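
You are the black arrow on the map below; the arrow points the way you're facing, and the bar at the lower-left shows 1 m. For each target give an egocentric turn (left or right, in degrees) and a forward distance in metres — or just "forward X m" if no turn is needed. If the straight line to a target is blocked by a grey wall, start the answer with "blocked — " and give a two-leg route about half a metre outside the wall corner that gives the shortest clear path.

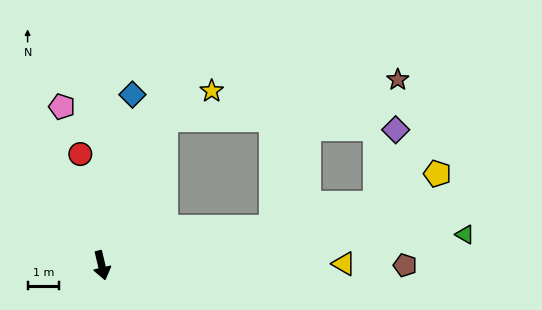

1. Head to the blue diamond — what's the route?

turn left 156°, forward 5.6 m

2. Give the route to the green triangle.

turn left 82°, forward 11.7 m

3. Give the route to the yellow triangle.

turn left 77°, forward 7.8 m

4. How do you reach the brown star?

blocked — turn left 143°, forward 5.1 m, then turn right 57°, forward 7.6 m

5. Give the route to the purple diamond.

blocked — turn left 89°, forward 9.0 m, then turn left 63°, forward 2.5 m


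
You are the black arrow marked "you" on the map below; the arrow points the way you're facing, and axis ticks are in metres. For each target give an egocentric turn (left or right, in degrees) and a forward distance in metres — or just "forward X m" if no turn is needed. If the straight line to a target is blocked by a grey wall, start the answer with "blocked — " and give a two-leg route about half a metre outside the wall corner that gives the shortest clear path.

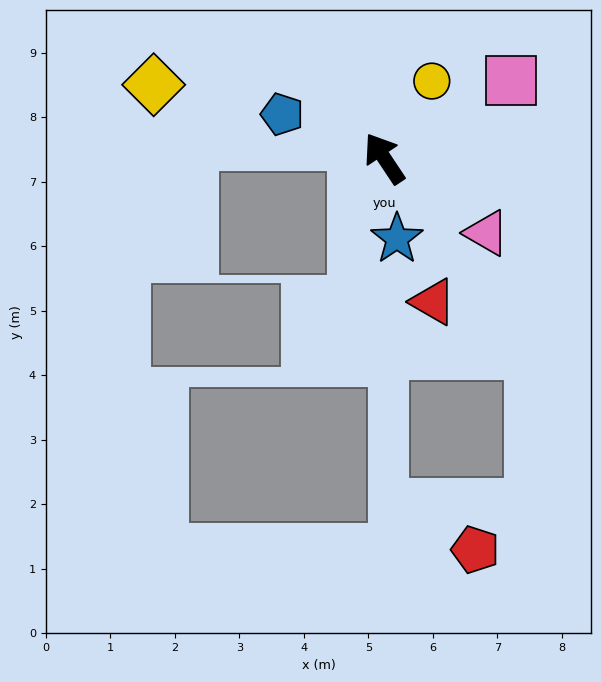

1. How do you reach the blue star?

turn left 155°, forward 1.3 m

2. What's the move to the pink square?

turn right 92°, forward 2.3 m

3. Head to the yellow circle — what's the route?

turn right 65°, forward 1.4 m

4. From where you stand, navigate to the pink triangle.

turn right 160°, forward 2.0 m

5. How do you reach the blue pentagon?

turn left 33°, forward 1.7 m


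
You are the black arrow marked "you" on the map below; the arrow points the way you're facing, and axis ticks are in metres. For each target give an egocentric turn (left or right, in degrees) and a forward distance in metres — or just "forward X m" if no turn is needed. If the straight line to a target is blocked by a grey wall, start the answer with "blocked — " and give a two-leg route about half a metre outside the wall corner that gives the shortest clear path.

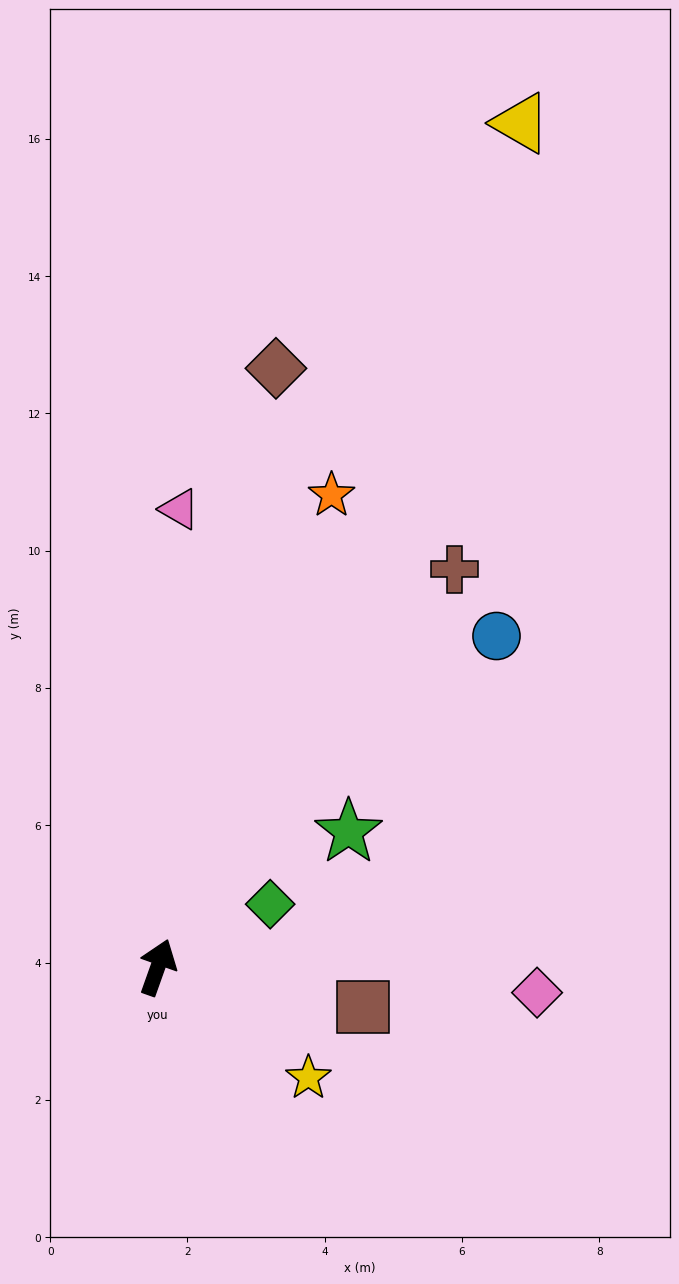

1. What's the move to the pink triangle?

turn left 17°, forward 6.7 m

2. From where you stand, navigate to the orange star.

forward 7.3 m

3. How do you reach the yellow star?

turn right 107°, forward 2.7 m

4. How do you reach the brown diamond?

turn left 8°, forward 8.9 m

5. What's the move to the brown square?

turn right 81°, forward 3.0 m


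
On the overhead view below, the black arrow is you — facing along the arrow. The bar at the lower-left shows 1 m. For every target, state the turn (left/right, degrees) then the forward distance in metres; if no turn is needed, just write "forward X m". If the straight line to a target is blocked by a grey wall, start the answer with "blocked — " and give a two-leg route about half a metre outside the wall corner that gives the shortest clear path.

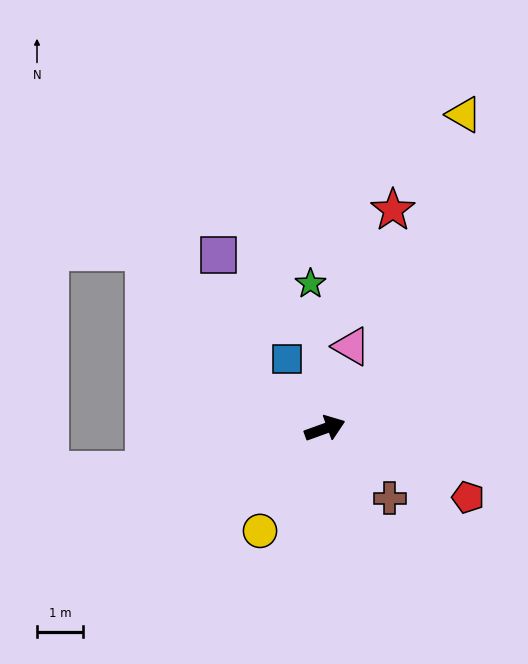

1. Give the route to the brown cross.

turn right 67°, forward 2.1 m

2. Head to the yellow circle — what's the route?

turn right 142°, forward 2.6 m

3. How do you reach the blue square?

turn left 99°, forward 1.7 m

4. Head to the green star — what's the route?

turn left 76°, forward 3.1 m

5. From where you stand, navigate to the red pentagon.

turn right 45°, forward 3.4 m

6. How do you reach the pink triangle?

turn left 52°, forward 1.9 m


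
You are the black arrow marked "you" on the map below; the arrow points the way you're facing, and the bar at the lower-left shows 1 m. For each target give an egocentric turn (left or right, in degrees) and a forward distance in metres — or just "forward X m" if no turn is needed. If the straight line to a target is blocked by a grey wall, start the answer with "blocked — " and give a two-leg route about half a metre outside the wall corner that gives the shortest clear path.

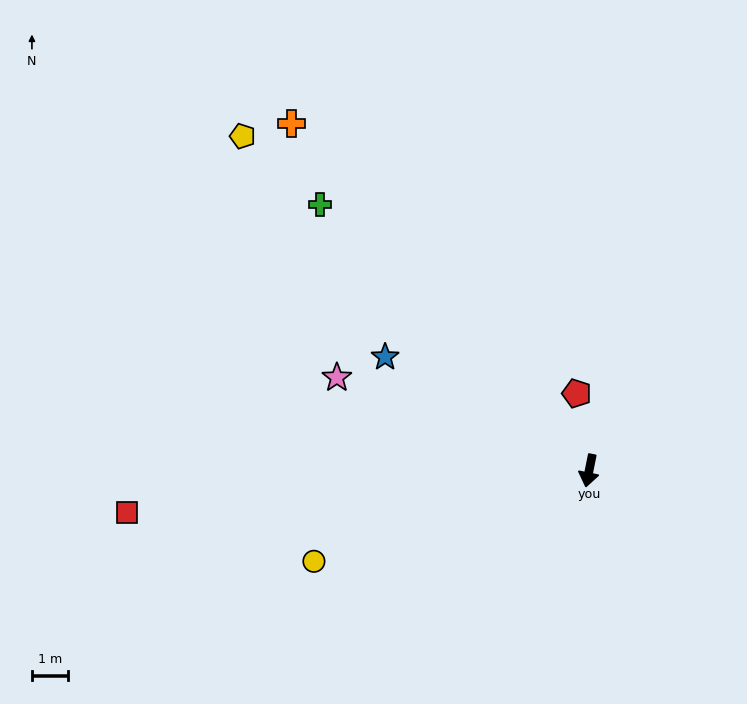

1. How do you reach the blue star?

turn right 108°, forward 6.4 m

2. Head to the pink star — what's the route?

turn right 99°, forward 7.4 m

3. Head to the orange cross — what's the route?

turn right 128°, forward 12.6 m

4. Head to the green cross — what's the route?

turn right 123°, forward 10.4 m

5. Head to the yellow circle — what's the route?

turn right 60°, forward 8.0 m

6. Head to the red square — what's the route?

turn right 73°, forward 12.7 m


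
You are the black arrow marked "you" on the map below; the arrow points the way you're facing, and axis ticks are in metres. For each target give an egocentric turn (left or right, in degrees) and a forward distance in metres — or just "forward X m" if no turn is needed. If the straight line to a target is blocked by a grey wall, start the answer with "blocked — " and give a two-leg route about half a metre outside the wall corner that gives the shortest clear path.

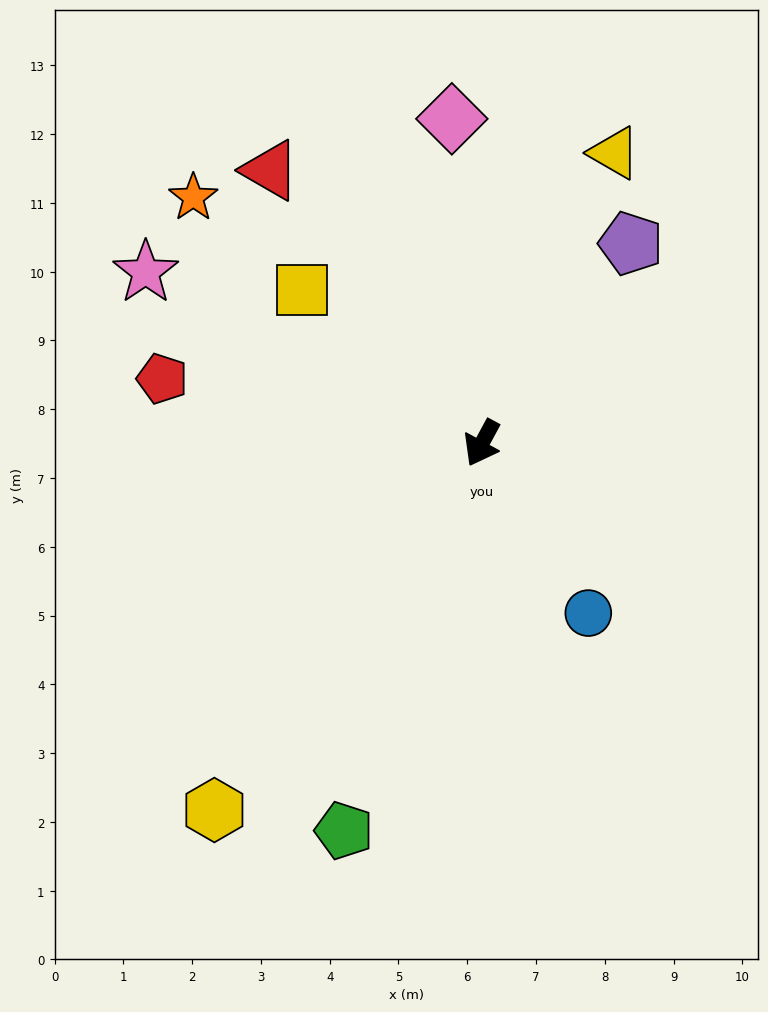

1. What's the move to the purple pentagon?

turn left 172°, forward 3.6 m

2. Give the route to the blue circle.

turn left 60°, forward 2.9 m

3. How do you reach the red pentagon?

turn right 73°, forward 4.7 m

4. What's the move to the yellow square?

turn right 102°, forward 3.4 m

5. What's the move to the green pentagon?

turn left 9°, forward 6.0 m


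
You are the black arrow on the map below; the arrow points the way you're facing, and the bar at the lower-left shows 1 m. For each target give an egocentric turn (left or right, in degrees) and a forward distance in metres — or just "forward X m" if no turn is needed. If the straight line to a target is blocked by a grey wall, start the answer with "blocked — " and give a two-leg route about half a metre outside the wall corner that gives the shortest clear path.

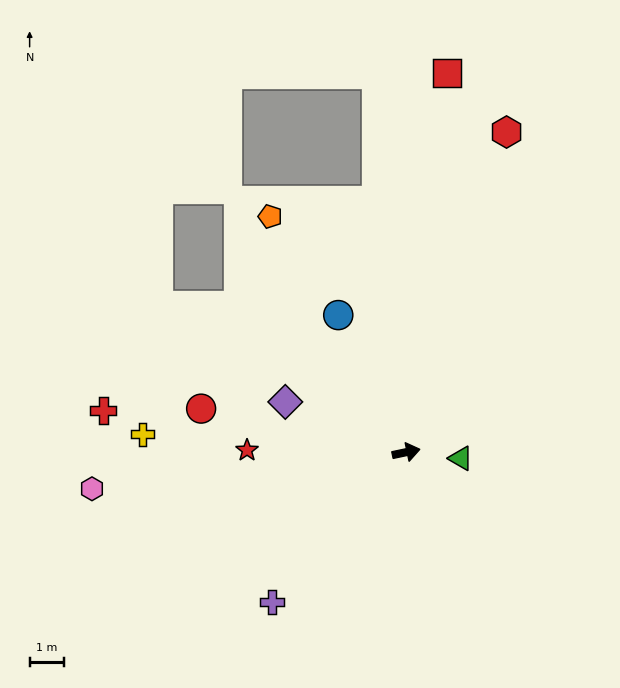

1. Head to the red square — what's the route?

turn left 72°, forward 11.0 m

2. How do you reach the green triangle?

turn right 18°, forward 1.6 m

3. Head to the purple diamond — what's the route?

turn left 145°, forward 3.8 m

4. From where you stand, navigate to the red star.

turn left 167°, forward 4.6 m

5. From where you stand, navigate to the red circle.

turn left 156°, forward 6.1 m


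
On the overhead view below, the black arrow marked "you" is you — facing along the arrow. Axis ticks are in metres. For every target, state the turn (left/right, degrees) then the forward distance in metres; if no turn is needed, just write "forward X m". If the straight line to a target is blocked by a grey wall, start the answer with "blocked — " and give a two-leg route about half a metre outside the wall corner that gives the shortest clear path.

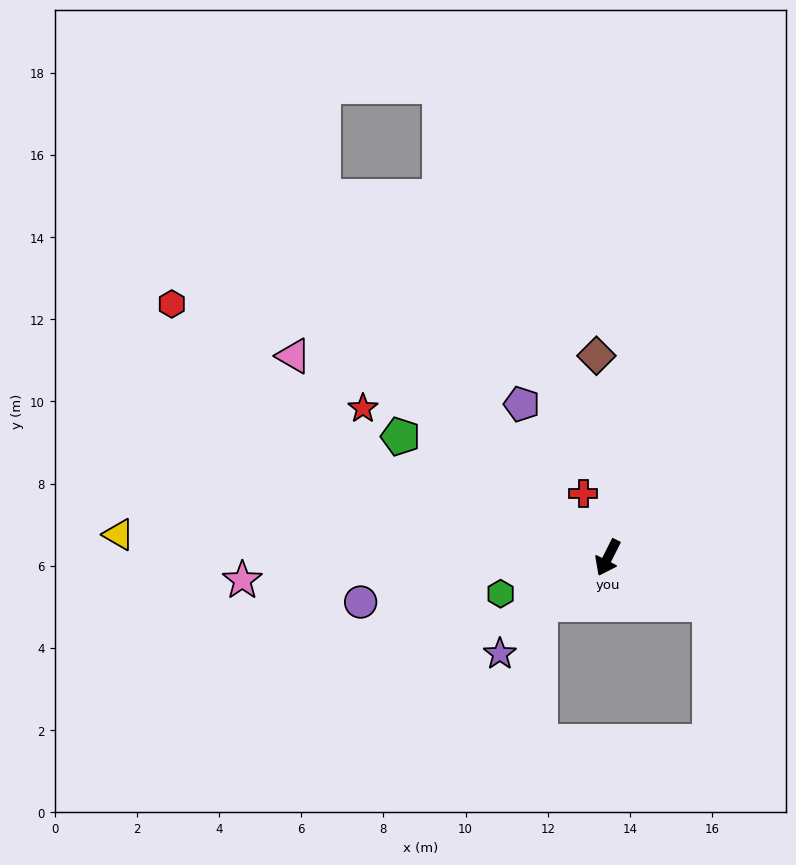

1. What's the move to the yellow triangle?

turn right 66°, forward 11.9 m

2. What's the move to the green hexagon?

turn right 45°, forward 2.8 m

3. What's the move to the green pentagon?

turn right 94°, forward 5.8 m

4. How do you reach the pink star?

turn right 60°, forward 8.9 m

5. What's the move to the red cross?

turn right 132°, forward 1.7 m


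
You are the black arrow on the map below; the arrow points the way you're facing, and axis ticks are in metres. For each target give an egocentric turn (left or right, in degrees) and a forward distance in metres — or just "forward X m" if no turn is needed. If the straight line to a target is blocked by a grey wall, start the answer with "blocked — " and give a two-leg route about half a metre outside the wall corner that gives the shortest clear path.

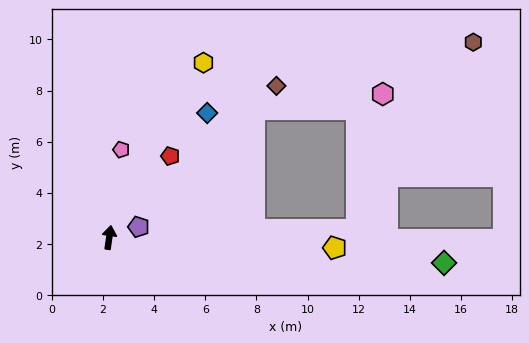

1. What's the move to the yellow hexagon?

turn right 20°, forward 7.8 m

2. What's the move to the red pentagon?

turn right 29°, forward 4.0 m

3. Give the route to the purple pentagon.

turn right 62°, forward 1.2 m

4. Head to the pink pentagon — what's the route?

forward 3.5 m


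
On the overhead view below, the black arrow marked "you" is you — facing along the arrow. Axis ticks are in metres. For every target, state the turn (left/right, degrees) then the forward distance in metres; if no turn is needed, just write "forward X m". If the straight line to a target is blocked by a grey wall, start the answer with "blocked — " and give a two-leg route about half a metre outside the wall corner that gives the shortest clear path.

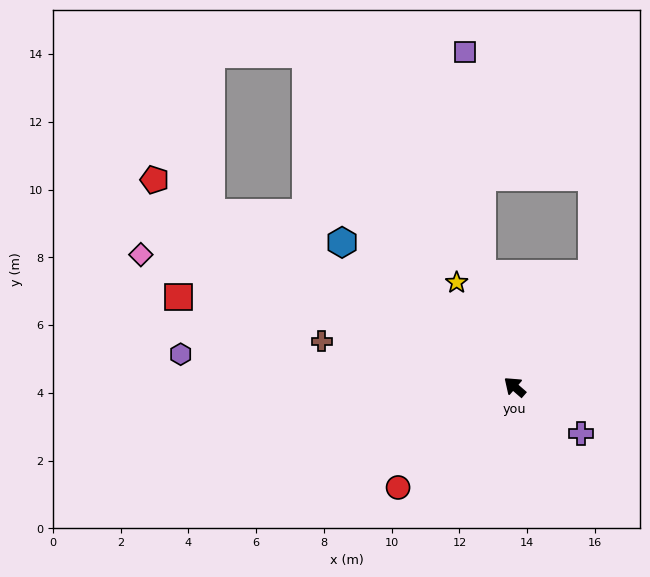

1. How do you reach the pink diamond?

turn left 22°, forward 11.7 m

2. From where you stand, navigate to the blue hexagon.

forward 6.6 m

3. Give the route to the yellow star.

turn right 20°, forward 3.5 m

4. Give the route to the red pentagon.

turn left 11°, forward 12.3 m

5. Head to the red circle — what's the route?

turn left 82°, forward 4.5 m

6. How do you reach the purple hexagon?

turn left 35°, forward 9.9 m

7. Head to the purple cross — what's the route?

turn right 174°, forward 2.4 m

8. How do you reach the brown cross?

turn left 28°, forward 5.9 m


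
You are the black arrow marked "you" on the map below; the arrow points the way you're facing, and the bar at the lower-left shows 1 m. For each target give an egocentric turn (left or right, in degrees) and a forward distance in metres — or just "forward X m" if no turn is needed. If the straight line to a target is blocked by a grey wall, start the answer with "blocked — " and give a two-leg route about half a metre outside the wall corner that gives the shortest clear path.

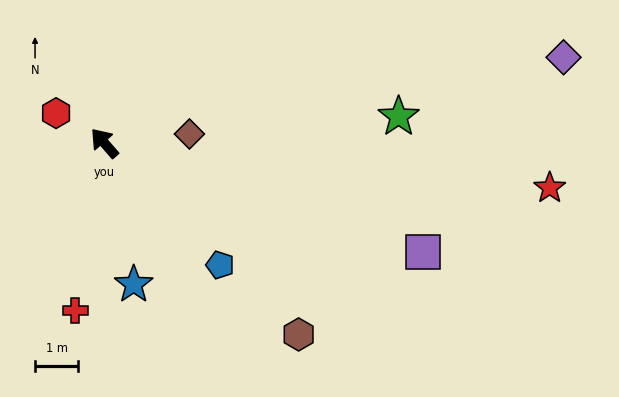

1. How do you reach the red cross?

turn left 129°, forward 4.0 m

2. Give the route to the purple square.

turn right 150°, forward 7.8 m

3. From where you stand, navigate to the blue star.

turn left 151°, forward 3.4 m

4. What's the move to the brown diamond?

turn right 125°, forward 2.0 m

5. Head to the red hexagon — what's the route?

turn left 17°, forward 1.3 m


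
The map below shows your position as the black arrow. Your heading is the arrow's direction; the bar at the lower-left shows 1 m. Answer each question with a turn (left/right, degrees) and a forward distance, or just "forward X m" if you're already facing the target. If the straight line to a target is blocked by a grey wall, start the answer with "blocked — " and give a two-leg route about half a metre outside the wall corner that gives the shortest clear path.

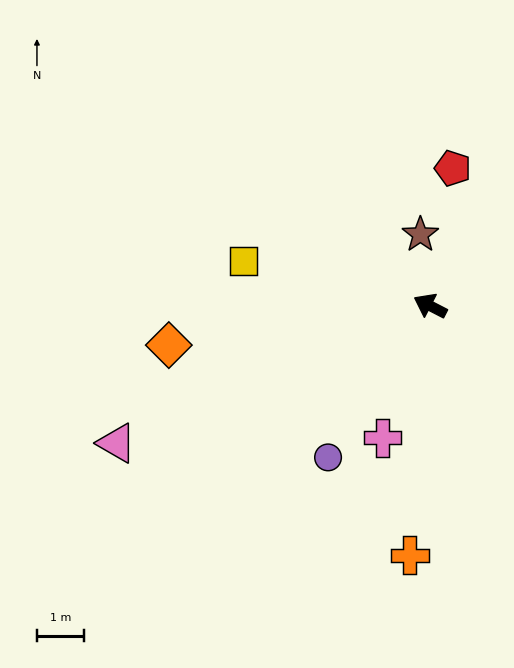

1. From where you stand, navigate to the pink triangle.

turn left 51°, forward 7.3 m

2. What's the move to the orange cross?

turn left 113°, forward 5.3 m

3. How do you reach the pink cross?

turn left 97°, forward 3.0 m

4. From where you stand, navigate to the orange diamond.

turn left 36°, forward 5.6 m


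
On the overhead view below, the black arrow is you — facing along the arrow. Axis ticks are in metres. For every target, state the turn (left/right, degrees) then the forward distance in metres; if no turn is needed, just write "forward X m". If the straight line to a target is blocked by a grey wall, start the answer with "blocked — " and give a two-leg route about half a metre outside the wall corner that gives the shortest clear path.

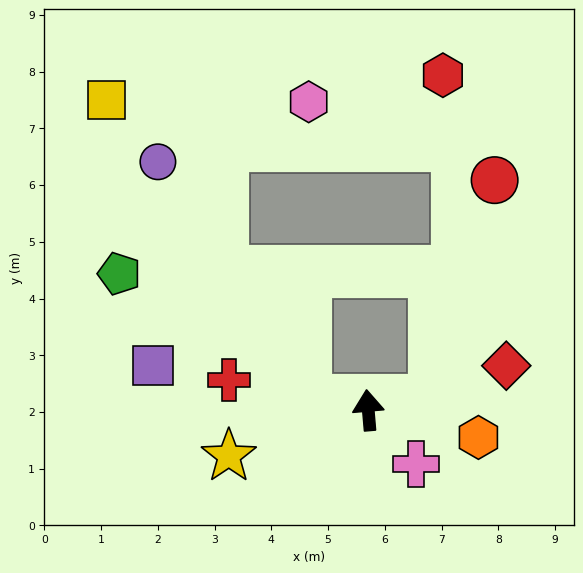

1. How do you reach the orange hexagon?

turn right 109°, forward 2.0 m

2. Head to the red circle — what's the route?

blocked — turn right 84°, forward 1.1 m, then turn left 63°, forward 4.0 m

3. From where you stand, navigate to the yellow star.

turn left 103°, forward 2.6 m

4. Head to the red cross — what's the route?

turn left 73°, forward 2.5 m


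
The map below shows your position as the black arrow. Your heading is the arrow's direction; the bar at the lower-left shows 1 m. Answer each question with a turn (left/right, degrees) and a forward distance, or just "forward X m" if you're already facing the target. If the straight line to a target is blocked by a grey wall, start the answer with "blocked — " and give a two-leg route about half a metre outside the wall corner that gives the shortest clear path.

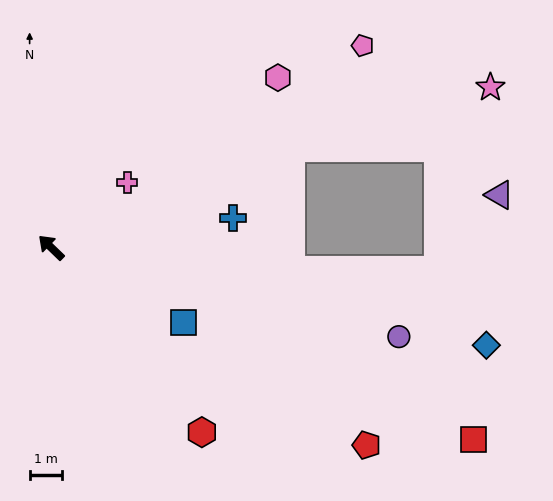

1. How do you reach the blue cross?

turn right 127°, forward 5.6 m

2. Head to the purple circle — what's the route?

turn right 150°, forward 10.9 m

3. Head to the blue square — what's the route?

turn right 166°, forward 4.6 m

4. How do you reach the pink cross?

turn right 96°, forward 3.0 m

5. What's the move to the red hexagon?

turn left 173°, forward 7.3 m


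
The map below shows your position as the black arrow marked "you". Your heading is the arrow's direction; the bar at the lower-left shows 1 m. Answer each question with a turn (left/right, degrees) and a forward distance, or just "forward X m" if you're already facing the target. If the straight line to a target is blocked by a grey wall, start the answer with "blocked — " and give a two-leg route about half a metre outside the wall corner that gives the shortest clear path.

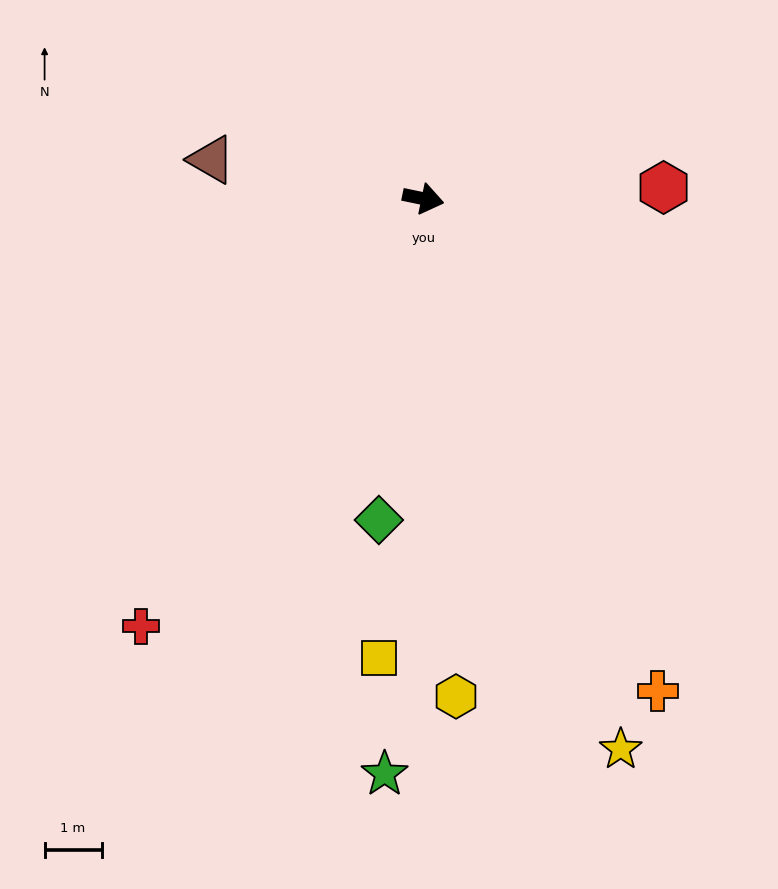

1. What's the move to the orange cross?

turn right 53°, forward 9.6 m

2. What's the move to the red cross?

turn right 112°, forward 9.0 m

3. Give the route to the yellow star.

turn right 59°, forward 10.3 m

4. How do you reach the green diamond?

turn right 86°, forward 5.7 m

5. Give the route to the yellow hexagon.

turn right 75°, forward 8.8 m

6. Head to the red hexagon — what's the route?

turn left 14°, forward 4.2 m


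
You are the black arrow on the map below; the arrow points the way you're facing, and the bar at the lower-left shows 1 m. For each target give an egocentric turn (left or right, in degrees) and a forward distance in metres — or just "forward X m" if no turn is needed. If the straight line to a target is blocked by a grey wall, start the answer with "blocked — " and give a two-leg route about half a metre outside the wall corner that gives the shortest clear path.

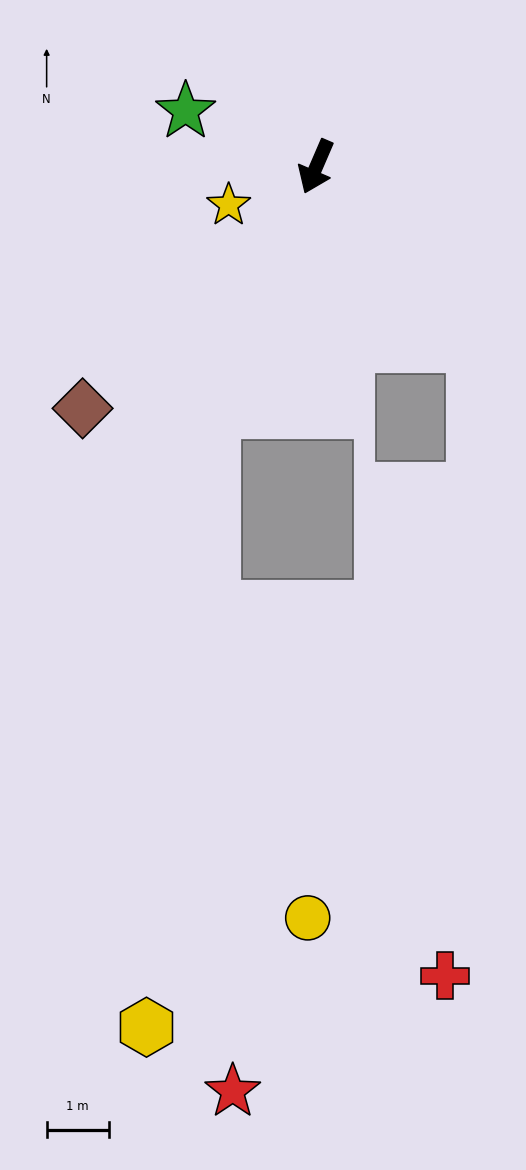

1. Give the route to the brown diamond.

turn right 21°, forward 5.4 m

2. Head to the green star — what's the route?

turn right 90°, forward 2.3 m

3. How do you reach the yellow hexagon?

blocked — forward 4.3 m, then turn left 17°, forward 10.0 m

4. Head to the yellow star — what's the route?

turn right 43°, forward 1.5 m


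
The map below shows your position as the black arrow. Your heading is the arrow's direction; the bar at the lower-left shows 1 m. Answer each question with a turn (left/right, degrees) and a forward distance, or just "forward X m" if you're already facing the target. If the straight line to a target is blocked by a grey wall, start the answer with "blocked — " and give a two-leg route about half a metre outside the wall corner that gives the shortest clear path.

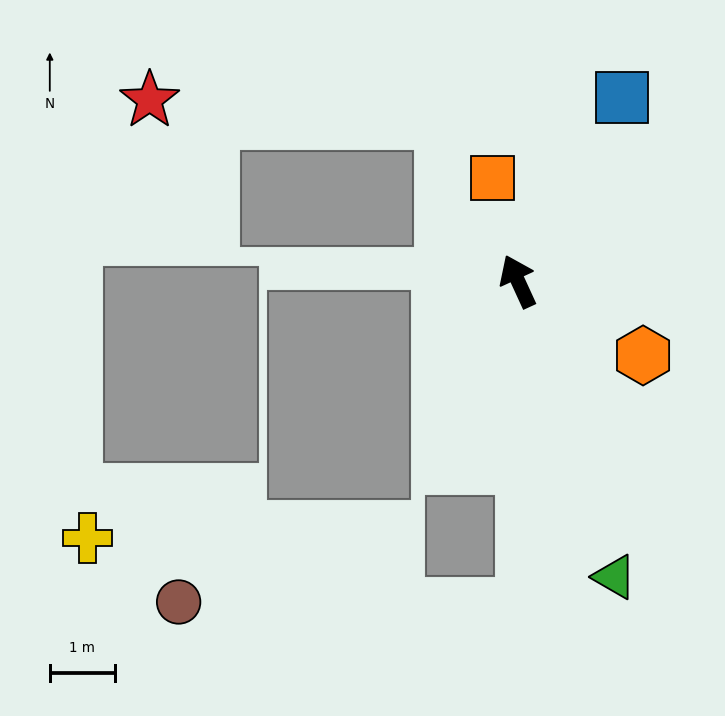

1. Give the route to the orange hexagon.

turn right 145°, forward 2.2 m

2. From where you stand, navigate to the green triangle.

turn left 173°, forward 4.8 m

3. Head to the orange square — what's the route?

turn right 11°, forward 1.6 m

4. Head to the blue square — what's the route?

turn right 54°, forward 3.3 m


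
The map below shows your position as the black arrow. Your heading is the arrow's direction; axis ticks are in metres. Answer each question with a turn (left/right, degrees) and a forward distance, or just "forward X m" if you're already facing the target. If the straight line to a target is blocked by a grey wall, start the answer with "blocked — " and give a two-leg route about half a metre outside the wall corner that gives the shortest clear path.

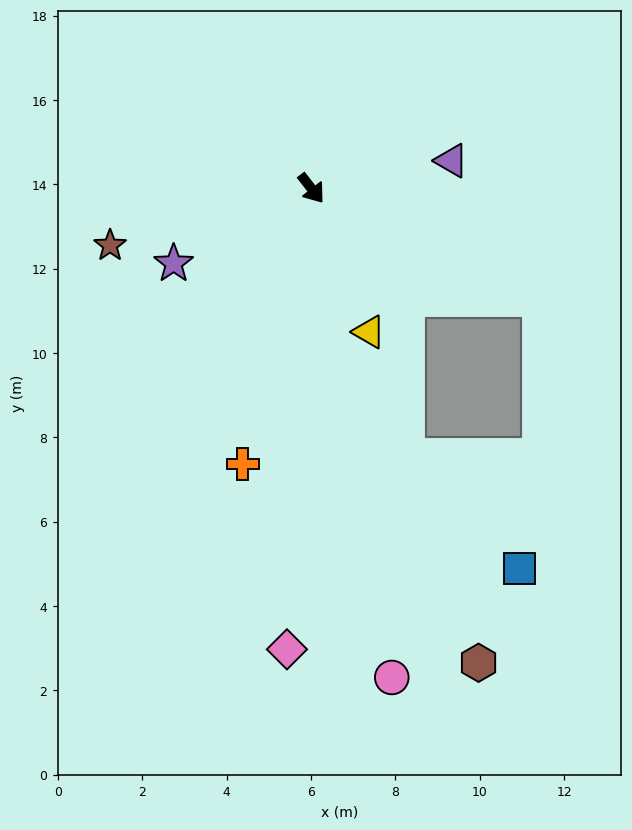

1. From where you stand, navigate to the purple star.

turn right 99°, forward 3.7 m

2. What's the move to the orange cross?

turn right 52°, forward 6.7 m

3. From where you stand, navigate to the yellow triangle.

turn right 16°, forward 3.7 m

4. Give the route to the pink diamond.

turn right 41°, forward 10.9 m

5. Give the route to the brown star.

turn right 112°, forward 5.0 m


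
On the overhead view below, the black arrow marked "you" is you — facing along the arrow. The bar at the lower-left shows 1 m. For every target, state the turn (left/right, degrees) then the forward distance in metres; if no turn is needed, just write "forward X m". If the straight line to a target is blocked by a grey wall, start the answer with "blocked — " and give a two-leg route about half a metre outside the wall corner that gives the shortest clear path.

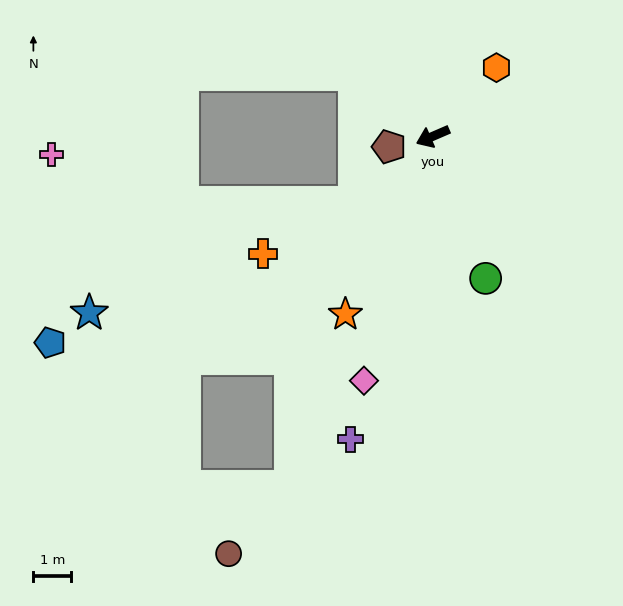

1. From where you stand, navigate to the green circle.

turn left 87°, forward 4.0 m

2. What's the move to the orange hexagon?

turn right 156°, forward 2.5 m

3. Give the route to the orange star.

turn left 40°, forward 5.2 m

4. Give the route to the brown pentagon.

turn right 10°, forward 1.2 m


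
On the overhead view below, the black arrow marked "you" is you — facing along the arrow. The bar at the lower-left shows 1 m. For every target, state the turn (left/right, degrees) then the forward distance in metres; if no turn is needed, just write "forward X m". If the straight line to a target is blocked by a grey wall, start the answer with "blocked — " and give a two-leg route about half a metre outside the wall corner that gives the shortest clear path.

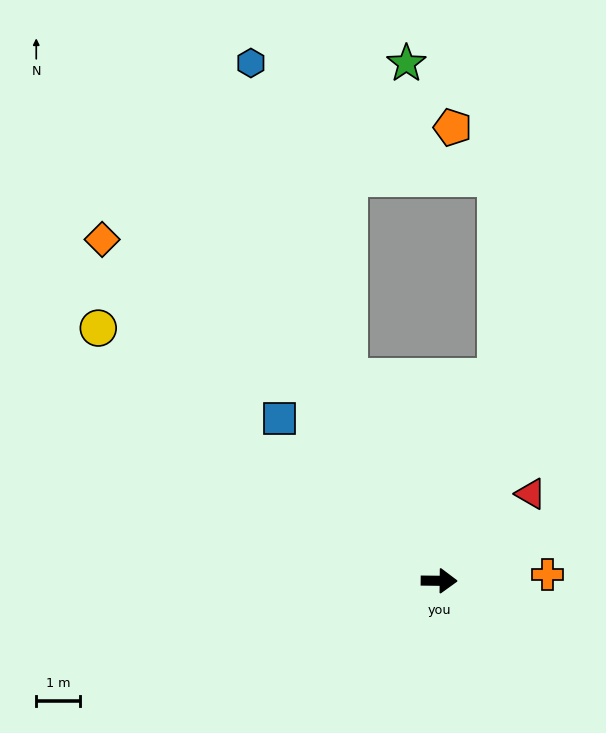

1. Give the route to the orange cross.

turn left 4°, forward 2.5 m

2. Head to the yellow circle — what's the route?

turn left 144°, forward 9.8 m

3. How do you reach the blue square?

turn left 135°, forward 5.2 m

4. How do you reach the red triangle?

turn left 44°, forward 2.9 m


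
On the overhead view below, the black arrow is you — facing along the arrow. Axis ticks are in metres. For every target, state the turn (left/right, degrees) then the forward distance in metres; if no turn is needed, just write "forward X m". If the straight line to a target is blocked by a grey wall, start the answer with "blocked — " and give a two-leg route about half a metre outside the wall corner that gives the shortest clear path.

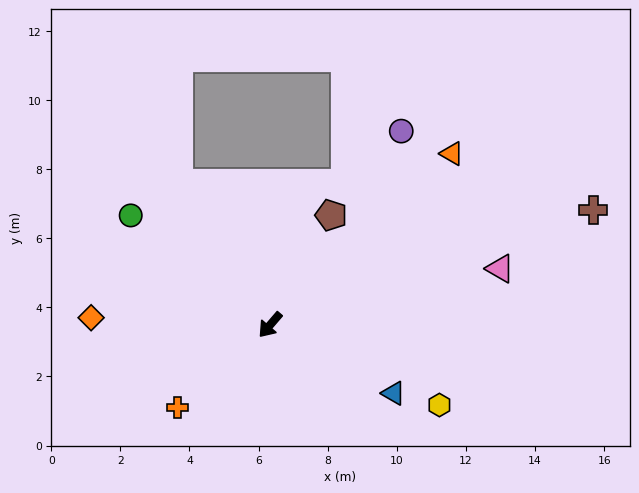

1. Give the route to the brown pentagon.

turn right 168°, forward 3.6 m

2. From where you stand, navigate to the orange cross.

turn right 8°, forward 3.6 m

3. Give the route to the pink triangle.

turn left 144°, forward 6.8 m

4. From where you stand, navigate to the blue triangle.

turn left 102°, forward 4.1 m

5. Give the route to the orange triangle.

turn left 174°, forward 7.2 m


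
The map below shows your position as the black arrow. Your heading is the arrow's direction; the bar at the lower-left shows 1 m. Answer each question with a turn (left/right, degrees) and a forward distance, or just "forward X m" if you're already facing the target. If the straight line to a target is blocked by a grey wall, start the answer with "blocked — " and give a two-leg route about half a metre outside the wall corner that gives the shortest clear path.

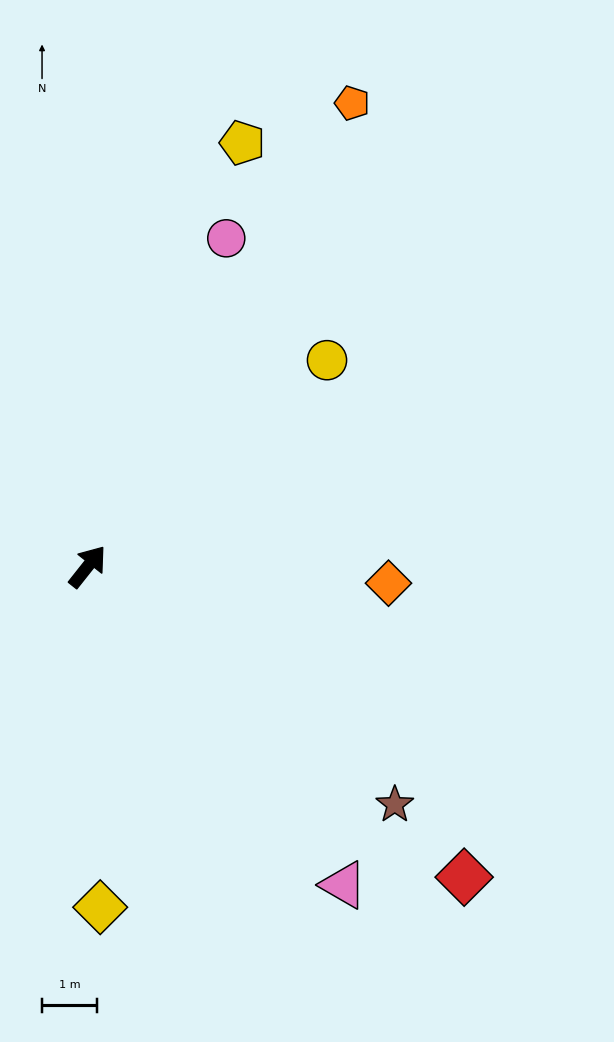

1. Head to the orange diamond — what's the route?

turn right 55°, forward 5.5 m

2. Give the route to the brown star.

turn right 89°, forward 7.1 m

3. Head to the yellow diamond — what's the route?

turn right 139°, forward 6.2 m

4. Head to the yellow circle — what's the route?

turn right 11°, forward 5.7 m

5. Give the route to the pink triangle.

turn right 103°, forward 7.4 m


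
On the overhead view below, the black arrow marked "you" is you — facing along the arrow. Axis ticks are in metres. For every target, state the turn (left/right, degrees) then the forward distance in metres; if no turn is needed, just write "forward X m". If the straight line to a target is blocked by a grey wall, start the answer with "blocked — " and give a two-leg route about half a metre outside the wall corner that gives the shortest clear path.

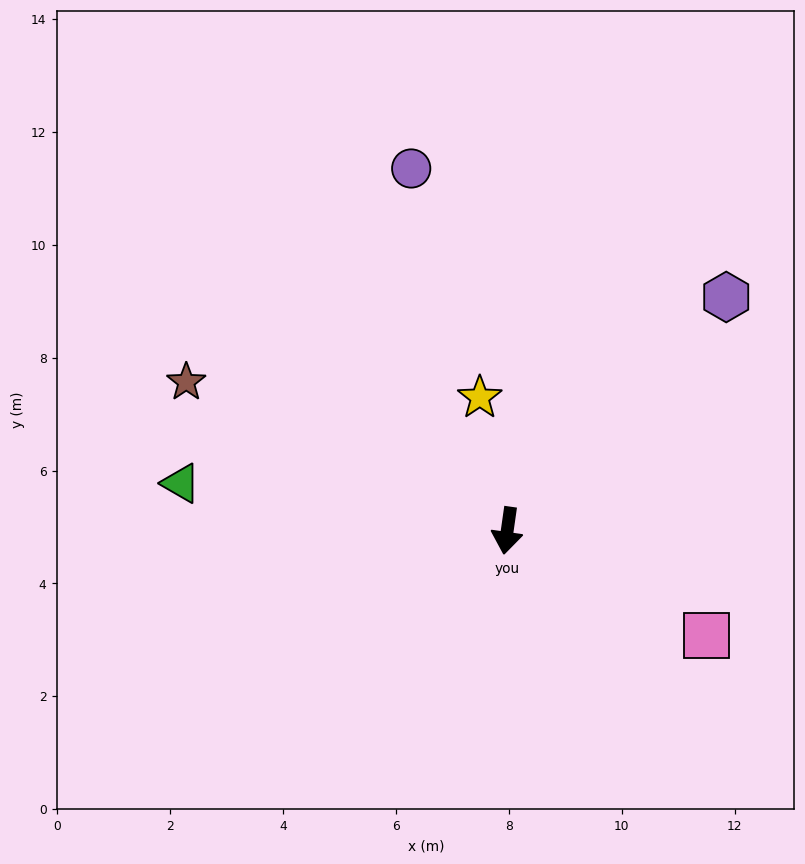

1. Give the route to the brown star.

turn right 107°, forward 6.3 m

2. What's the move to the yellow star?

turn right 160°, forward 2.4 m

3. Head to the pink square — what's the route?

turn left 70°, forward 4.0 m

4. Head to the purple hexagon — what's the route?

turn left 145°, forward 5.7 m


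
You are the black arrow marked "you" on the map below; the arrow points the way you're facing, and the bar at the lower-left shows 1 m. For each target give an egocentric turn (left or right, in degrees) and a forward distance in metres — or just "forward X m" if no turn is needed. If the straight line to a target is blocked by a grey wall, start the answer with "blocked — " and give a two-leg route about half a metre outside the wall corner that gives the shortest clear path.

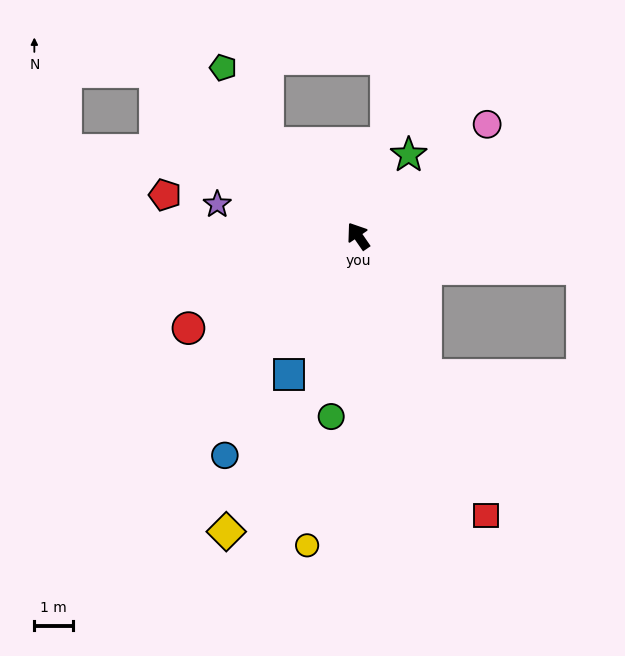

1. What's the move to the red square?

turn left 170°, forward 7.9 m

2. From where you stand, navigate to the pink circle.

turn right 84°, forward 4.4 m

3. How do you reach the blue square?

turn left 119°, forward 4.0 m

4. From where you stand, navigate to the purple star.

turn left 43°, forward 3.7 m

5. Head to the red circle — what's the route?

turn left 84°, forward 5.0 m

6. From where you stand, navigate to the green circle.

turn left 137°, forward 4.7 m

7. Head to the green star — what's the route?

turn right 66°, forward 2.5 m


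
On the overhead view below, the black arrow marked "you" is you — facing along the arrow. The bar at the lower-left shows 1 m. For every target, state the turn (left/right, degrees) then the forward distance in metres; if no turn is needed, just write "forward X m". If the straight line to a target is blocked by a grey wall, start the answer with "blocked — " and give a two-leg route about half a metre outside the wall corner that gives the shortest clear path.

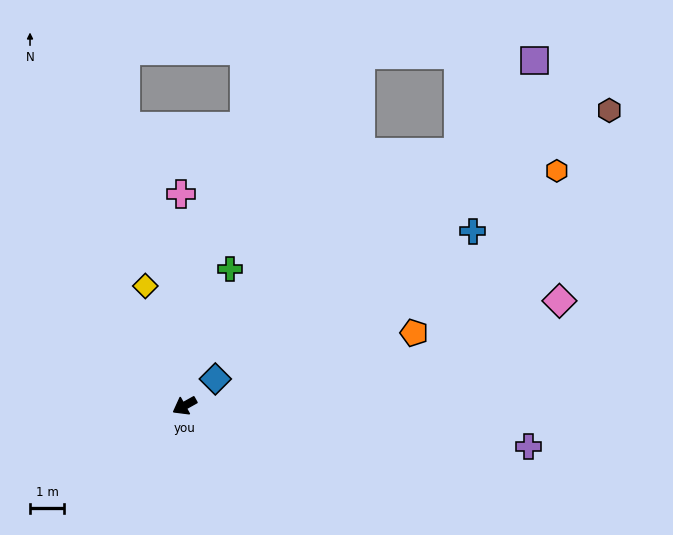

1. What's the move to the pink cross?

turn right 118°, forward 6.2 m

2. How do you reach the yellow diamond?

turn right 101°, forward 3.7 m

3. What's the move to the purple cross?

turn left 144°, forward 10.1 m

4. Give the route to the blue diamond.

turn right 168°, forward 1.2 m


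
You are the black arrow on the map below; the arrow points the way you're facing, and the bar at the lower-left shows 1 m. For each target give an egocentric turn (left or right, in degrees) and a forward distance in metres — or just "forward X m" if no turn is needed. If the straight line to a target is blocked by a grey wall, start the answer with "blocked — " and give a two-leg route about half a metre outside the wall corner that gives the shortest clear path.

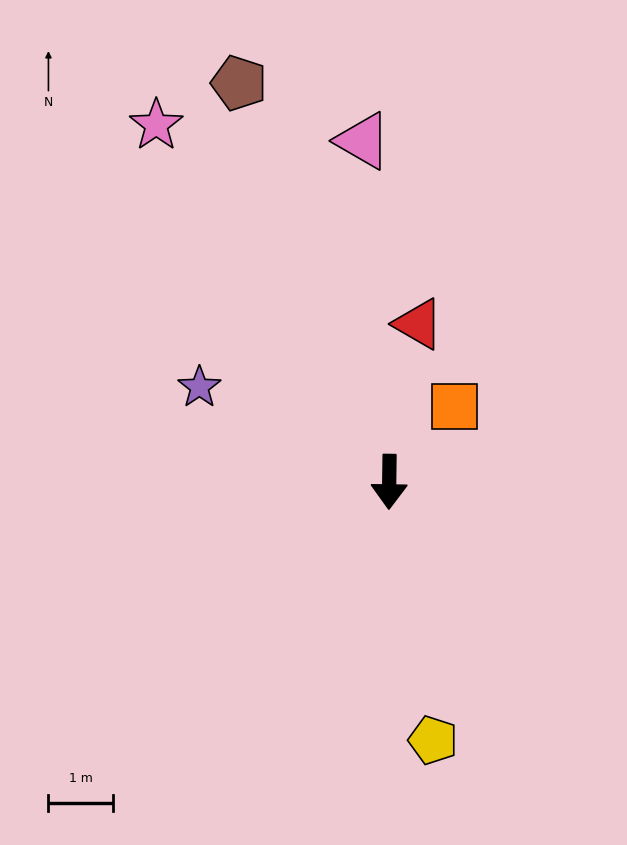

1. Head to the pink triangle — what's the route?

turn right 175°, forward 5.3 m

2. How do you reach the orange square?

turn left 140°, forward 1.5 m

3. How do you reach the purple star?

turn right 116°, forward 3.3 m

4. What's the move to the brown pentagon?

turn right 159°, forward 6.6 m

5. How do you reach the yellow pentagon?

turn left 10°, forward 4.1 m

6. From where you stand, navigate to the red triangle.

turn left 170°, forward 2.5 m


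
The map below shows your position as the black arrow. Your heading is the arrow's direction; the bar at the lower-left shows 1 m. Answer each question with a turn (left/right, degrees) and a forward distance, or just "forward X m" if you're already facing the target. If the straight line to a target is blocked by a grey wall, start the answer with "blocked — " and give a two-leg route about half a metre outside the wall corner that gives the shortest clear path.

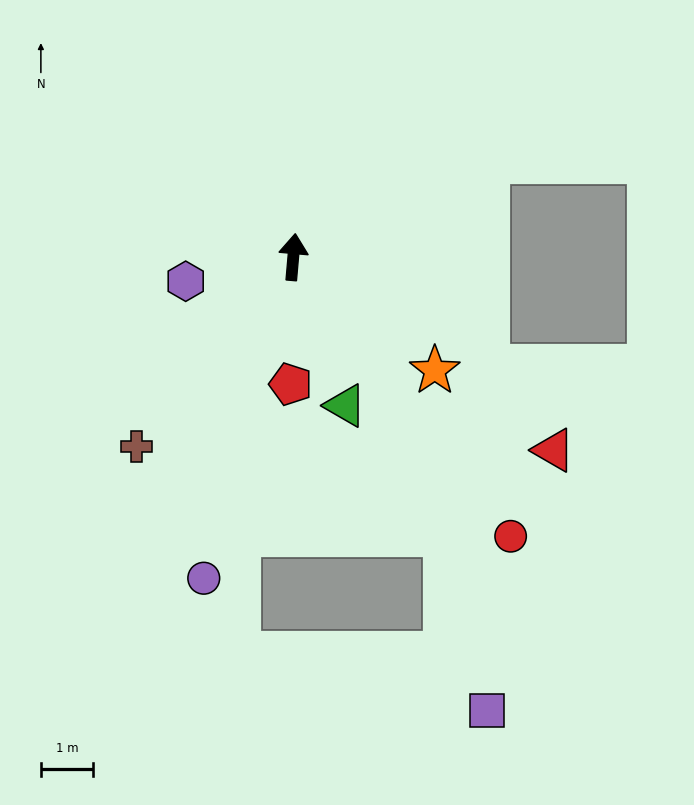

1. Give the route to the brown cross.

turn left 145°, forward 4.7 m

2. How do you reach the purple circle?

turn left 169°, forward 6.3 m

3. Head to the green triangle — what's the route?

turn right 156°, forward 3.0 m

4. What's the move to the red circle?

turn right 137°, forward 6.7 m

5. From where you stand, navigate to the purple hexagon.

turn left 108°, forward 2.1 m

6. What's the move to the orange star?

turn right 124°, forward 3.5 m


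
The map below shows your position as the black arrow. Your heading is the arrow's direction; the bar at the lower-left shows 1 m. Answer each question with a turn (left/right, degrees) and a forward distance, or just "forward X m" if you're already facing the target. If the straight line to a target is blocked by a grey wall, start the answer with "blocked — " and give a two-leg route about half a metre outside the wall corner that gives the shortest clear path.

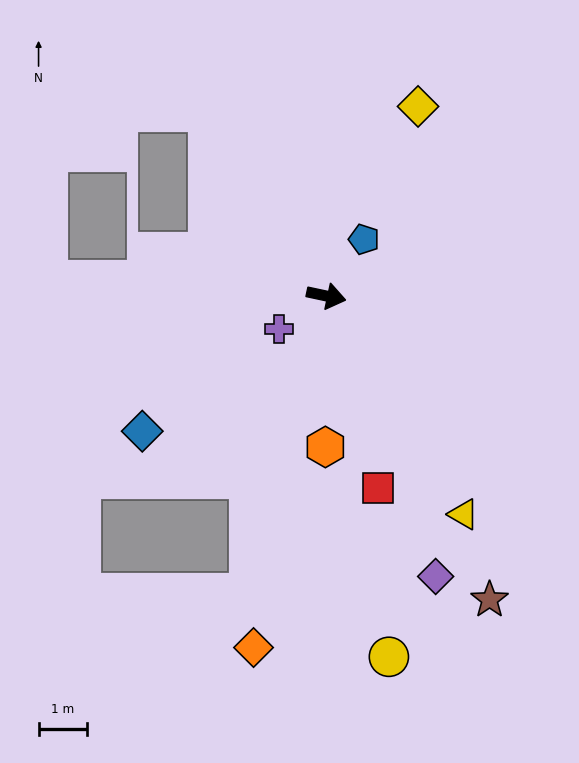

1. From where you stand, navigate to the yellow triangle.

turn right 46°, forward 5.3 m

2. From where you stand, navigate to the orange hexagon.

turn right 78°, forward 3.1 m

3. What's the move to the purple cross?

turn right 133°, forward 1.2 m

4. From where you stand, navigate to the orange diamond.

turn right 90°, forward 7.4 m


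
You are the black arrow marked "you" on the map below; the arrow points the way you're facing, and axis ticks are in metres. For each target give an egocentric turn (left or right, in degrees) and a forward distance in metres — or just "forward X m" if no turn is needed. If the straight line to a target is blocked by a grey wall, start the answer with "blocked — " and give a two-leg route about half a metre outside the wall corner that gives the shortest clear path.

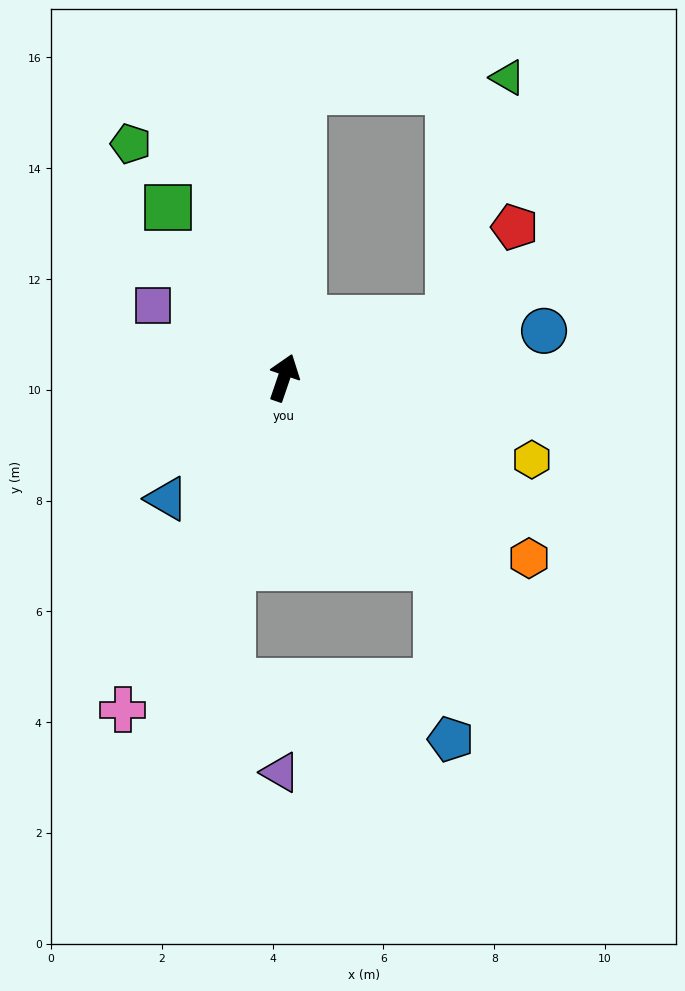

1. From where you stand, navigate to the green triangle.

blocked — turn right 51°, forward 3.2 m, then turn left 56°, forward 4.5 m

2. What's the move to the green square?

turn left 53°, forward 3.7 m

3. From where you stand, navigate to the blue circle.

turn right 61°, forward 4.8 m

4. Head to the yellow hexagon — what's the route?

turn right 89°, forward 4.7 m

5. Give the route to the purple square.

turn left 80°, forward 2.7 m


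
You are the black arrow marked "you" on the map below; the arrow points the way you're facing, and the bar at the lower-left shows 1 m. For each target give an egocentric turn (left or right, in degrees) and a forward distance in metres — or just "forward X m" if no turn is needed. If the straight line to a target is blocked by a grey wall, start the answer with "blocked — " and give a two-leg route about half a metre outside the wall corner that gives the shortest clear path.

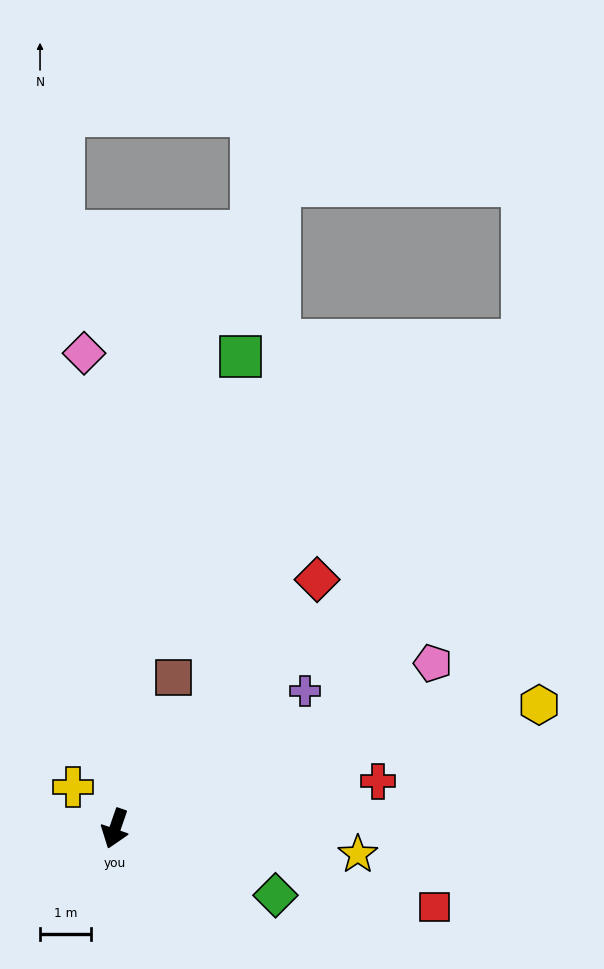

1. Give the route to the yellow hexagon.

turn left 125°, forward 8.7 m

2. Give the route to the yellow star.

turn left 103°, forward 4.8 m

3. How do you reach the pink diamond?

turn right 157°, forward 9.4 m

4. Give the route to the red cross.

turn left 119°, forward 5.3 m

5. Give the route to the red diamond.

turn left 160°, forward 6.3 m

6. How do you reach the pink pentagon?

turn left 136°, forward 7.1 m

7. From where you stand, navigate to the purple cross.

turn left 145°, forward 4.6 m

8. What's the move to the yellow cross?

turn right 116°, forward 1.2 m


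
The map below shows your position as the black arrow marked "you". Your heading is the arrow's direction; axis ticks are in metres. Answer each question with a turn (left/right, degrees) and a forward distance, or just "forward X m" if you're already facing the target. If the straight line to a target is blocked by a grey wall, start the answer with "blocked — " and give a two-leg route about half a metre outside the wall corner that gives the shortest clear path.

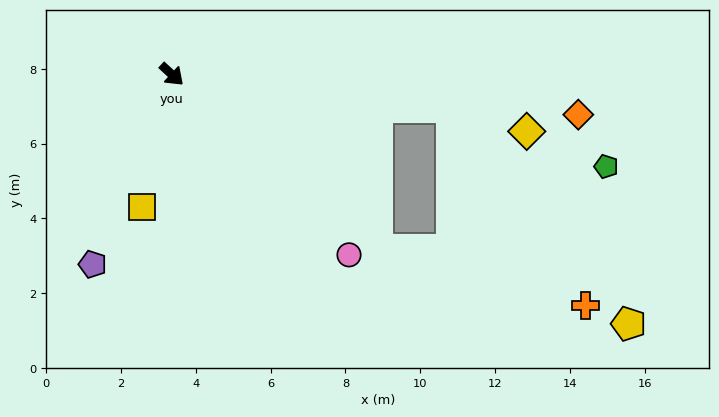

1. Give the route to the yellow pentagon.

blocked — turn left 36°, forward 7.5 m, then turn right 44°, forward 7.5 m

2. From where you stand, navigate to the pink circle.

turn right 3°, forward 6.8 m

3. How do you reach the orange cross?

blocked — turn left 2°, forward 7.2 m, then turn left 26°, forward 5.8 m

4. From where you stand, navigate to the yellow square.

turn right 60°, forward 3.6 m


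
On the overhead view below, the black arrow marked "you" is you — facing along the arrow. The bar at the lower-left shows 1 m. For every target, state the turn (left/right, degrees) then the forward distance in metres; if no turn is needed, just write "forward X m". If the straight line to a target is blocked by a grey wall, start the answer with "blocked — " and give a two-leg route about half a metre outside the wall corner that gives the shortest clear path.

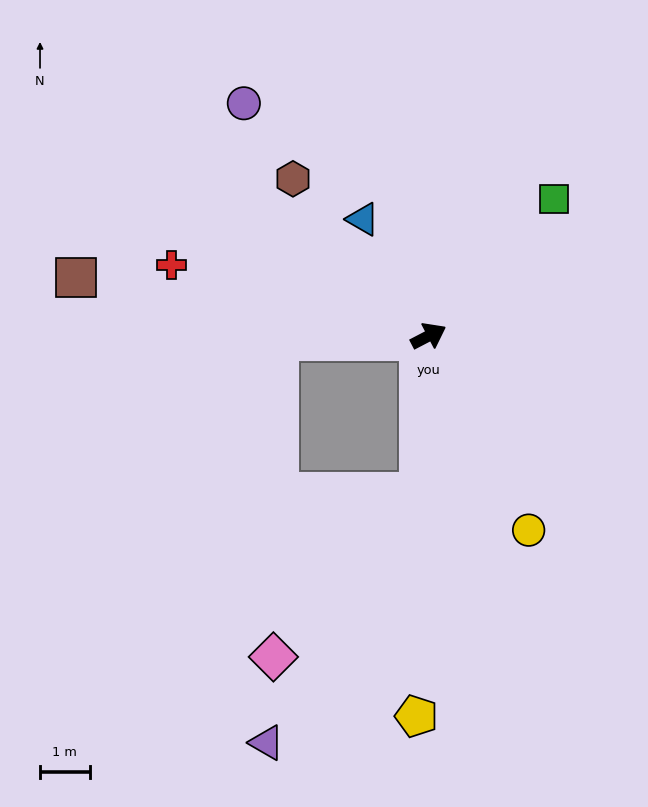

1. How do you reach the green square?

turn left 20°, forward 3.8 m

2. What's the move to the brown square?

turn left 143°, forward 7.2 m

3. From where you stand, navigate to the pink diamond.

blocked — turn right 120°, forward 3.2 m, then turn right 39°, forward 4.4 m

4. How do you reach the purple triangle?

blocked — turn right 120°, forward 3.2 m, then turn right 29°, forward 5.9 m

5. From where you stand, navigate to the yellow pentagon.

turn right 119°, forward 7.7 m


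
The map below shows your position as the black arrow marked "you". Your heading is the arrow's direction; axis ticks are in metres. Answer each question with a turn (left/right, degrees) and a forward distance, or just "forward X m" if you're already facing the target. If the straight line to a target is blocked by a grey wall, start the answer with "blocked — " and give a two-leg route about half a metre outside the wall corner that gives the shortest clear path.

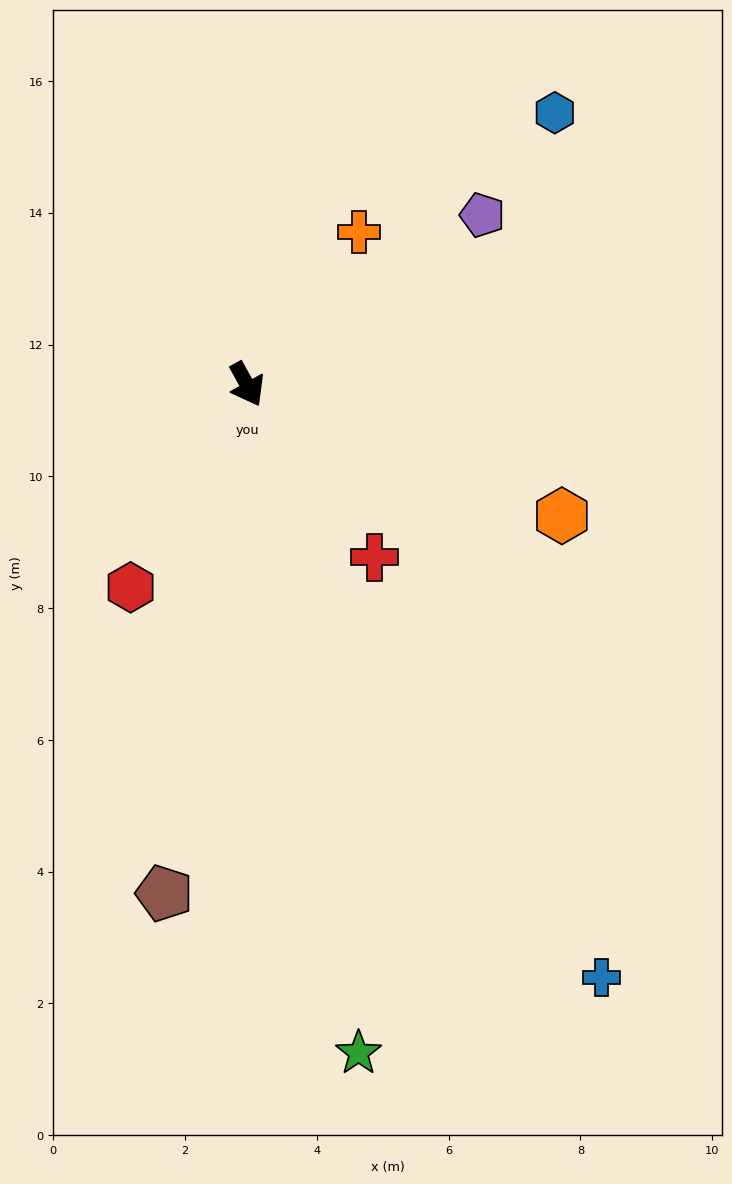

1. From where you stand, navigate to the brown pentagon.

turn right 38°, forward 7.8 m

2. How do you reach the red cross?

turn left 8°, forward 3.3 m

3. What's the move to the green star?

turn right 19°, forward 10.3 m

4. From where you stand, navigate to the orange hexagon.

turn left 38°, forward 5.2 m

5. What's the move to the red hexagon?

turn right 59°, forward 3.5 m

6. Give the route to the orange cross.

turn left 115°, forward 2.9 m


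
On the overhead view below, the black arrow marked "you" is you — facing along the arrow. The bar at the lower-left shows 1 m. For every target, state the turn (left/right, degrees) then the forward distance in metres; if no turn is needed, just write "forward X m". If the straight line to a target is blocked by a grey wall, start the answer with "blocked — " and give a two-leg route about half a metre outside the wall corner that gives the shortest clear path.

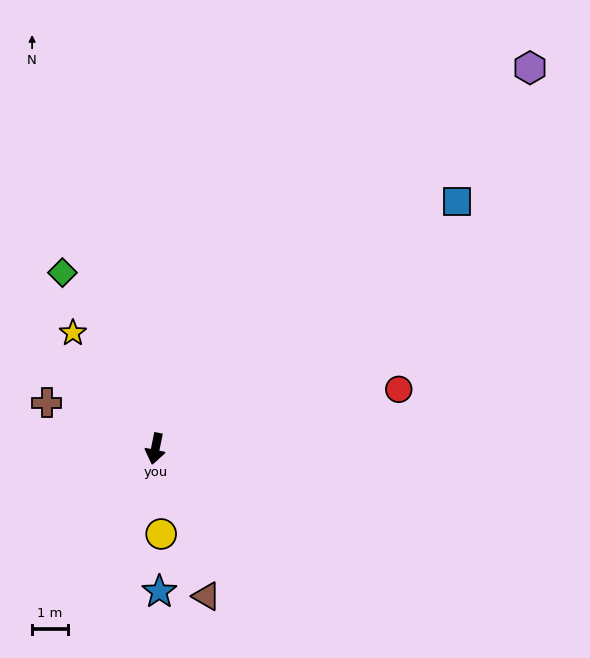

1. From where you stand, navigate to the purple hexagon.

turn left 147°, forward 14.9 m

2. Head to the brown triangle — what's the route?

turn left 31°, forward 4.3 m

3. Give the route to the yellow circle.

turn left 15°, forward 2.4 m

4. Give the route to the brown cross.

turn right 102°, forward 3.3 m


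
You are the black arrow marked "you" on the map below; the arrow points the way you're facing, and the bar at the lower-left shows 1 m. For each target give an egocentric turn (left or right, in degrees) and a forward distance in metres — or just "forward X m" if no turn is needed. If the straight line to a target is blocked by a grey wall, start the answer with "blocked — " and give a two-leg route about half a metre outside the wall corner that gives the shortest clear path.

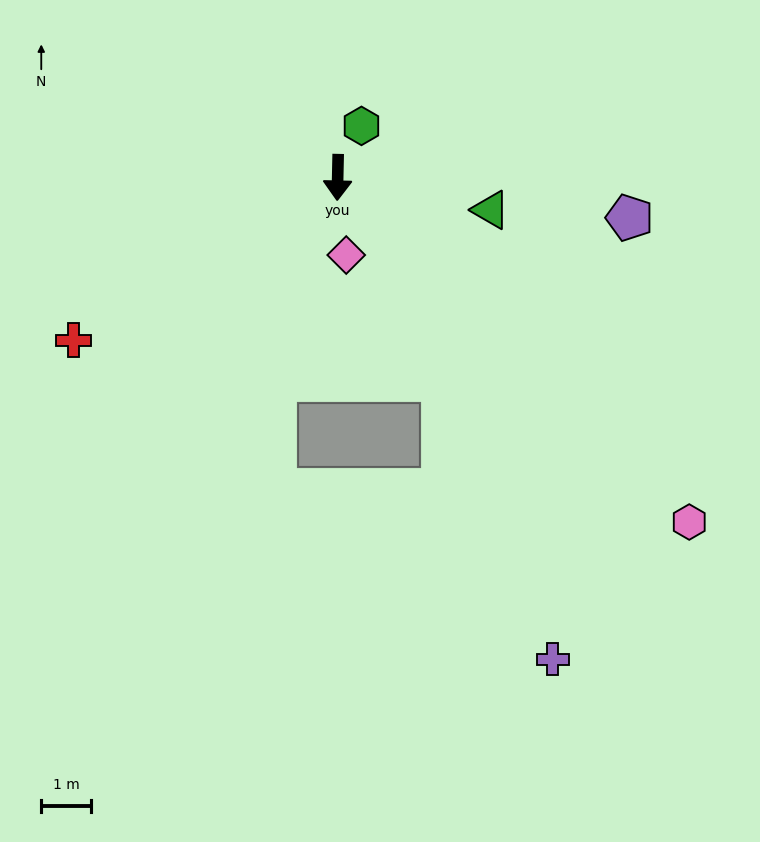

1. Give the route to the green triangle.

turn left 79°, forward 3.1 m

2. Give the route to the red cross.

turn right 57°, forward 6.2 m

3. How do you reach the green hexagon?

turn left 156°, forward 1.1 m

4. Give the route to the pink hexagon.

turn left 47°, forward 9.8 m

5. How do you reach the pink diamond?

turn left 8°, forward 1.6 m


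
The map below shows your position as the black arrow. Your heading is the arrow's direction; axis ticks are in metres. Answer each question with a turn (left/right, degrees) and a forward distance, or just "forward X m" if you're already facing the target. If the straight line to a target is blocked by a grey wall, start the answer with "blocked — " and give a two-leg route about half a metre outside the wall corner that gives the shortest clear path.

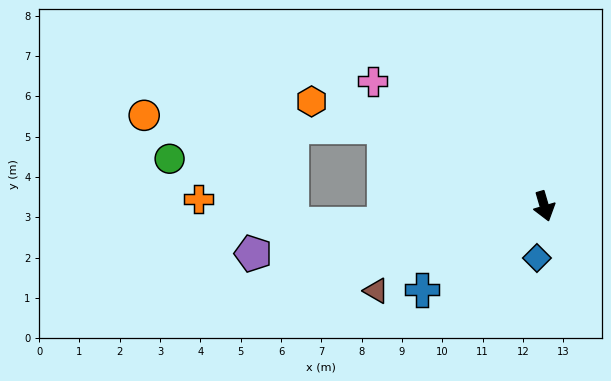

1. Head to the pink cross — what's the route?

turn right 142°, forward 5.3 m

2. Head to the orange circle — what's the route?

blocked — turn right 133°, forward 4.4 m, then turn left 24°, forward 5.9 m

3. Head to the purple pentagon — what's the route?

turn right 97°, forward 7.3 m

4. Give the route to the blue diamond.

turn right 24°, forward 1.3 m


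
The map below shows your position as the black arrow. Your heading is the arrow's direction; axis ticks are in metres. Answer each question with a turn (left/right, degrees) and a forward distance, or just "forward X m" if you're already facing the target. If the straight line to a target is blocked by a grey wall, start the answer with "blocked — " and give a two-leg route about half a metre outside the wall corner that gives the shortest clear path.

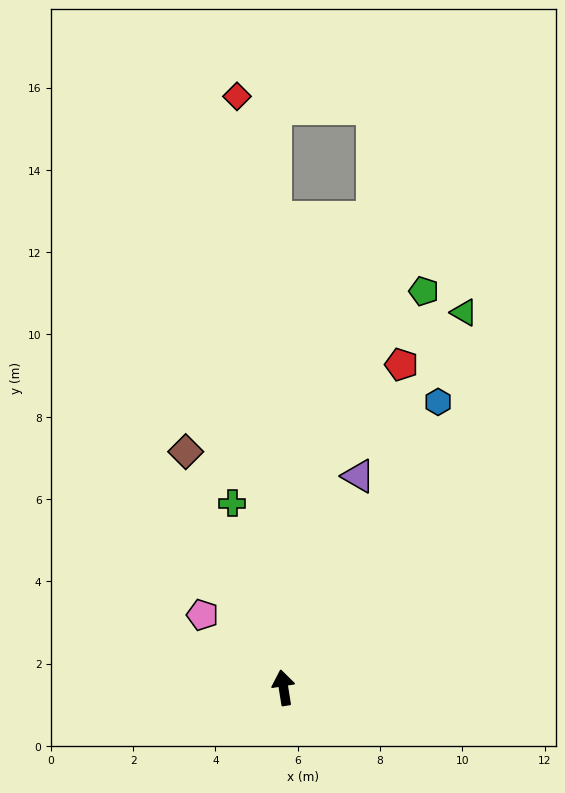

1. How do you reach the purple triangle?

turn right 29°, forward 5.5 m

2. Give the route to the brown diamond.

turn left 13°, forward 6.2 m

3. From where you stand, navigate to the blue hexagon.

turn right 37°, forward 7.9 m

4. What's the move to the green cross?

turn left 6°, forward 4.7 m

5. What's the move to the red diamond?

turn right 5°, forward 14.4 m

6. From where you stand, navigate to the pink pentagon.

turn left 39°, forward 2.6 m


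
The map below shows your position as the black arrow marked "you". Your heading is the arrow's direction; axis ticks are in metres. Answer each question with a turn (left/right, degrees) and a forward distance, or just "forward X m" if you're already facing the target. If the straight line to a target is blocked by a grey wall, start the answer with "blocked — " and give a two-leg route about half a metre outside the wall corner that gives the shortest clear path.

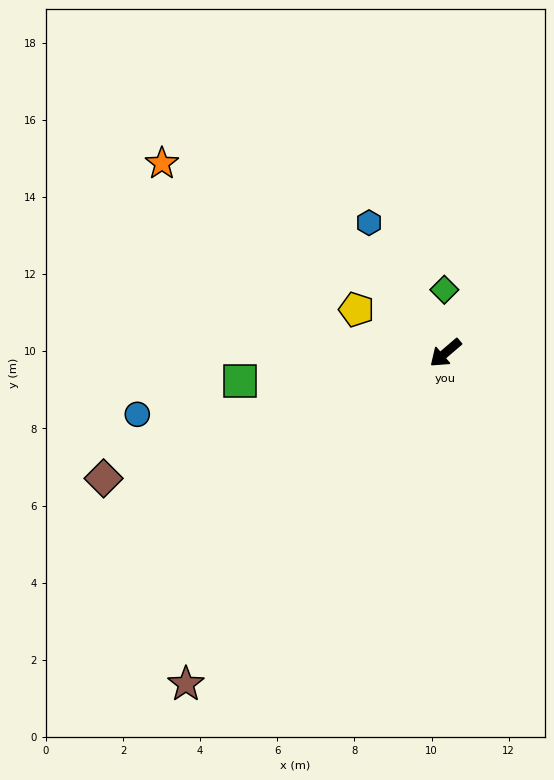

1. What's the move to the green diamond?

turn right 130°, forward 1.6 m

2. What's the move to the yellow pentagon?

turn right 67°, forward 2.6 m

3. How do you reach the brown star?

turn left 11°, forward 10.9 m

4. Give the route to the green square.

turn right 33°, forward 5.4 m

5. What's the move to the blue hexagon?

turn right 100°, forward 3.9 m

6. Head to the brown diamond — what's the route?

turn right 20°, forward 9.4 m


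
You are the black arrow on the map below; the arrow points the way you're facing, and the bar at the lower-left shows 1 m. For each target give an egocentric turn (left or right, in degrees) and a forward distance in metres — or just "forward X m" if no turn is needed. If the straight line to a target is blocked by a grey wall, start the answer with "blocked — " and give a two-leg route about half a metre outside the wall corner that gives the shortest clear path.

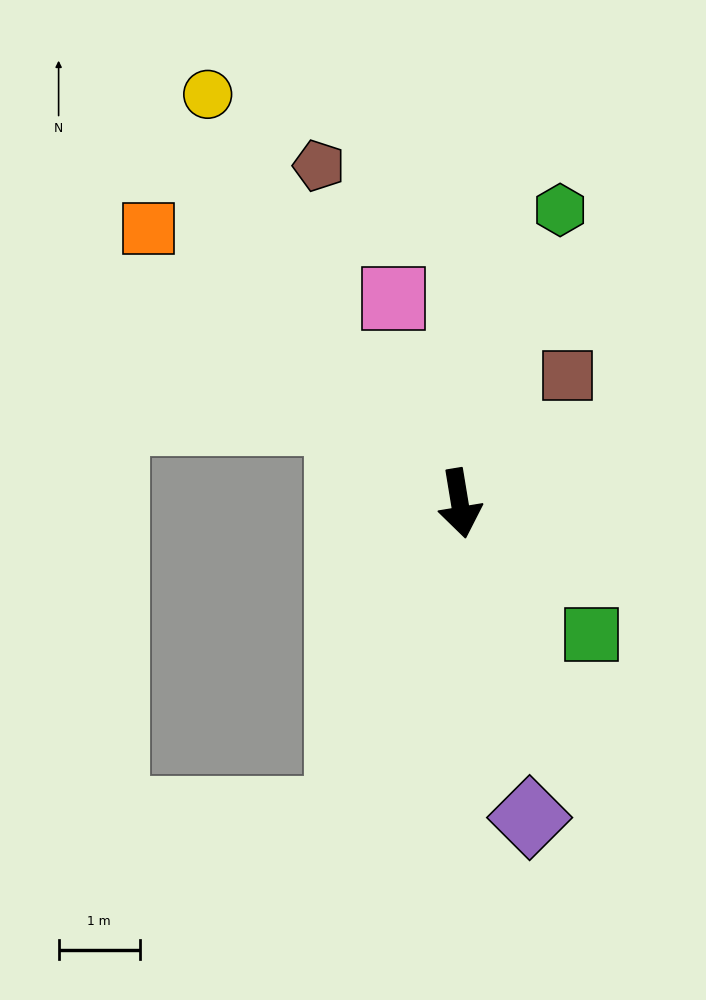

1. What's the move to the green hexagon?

turn left 152°, forward 3.8 m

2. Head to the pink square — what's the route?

turn right 171°, forward 2.6 m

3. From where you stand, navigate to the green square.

turn left 36°, forward 2.3 m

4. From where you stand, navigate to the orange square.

turn right 141°, forward 5.1 m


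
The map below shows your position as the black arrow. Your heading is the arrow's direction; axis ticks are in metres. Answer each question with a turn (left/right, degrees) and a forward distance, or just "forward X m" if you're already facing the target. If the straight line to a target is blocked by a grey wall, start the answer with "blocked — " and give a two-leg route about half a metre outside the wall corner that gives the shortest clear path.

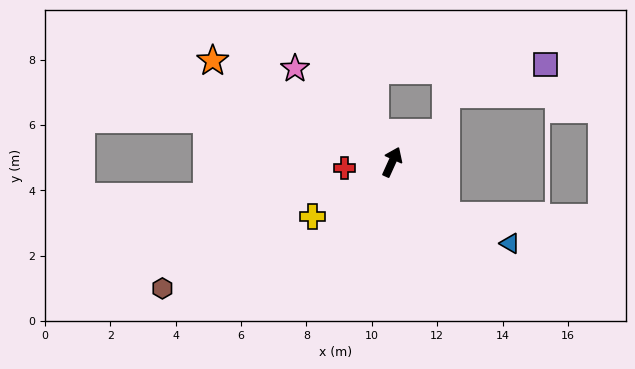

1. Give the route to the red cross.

turn left 122°, forward 1.5 m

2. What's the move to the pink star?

turn left 70°, forward 4.1 m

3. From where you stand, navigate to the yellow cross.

turn left 149°, forward 2.9 m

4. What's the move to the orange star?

turn left 85°, forward 6.3 m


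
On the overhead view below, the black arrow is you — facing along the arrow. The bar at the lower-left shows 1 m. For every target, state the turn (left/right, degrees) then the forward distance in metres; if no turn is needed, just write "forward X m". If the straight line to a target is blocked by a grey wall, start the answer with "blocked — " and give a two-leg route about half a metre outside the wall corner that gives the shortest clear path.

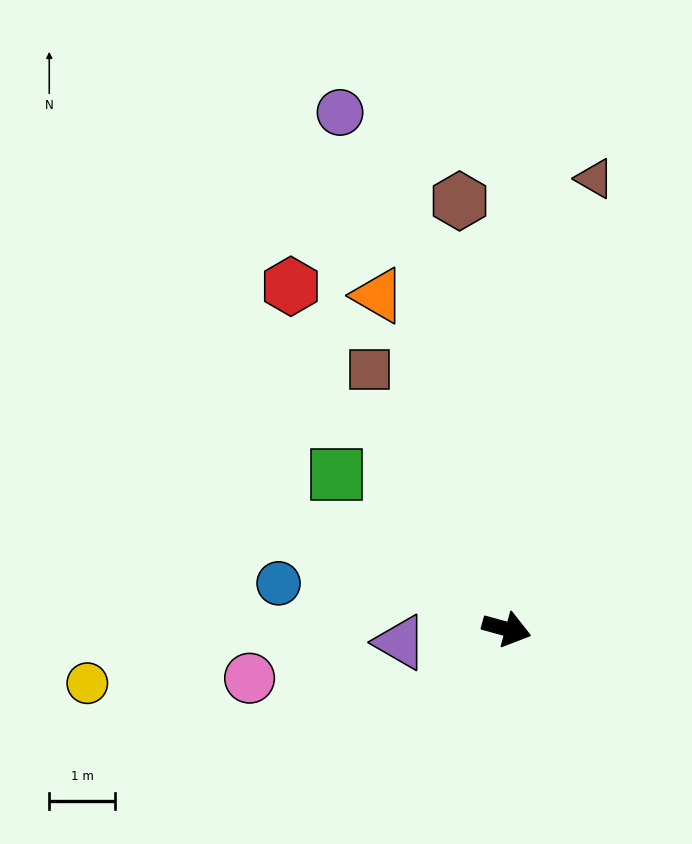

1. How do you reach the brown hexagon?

turn left 112°, forward 6.5 m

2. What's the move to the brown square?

turn left 133°, forward 4.4 m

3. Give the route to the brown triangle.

turn left 94°, forward 6.9 m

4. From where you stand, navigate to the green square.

turn left 153°, forward 3.5 m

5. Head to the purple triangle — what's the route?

turn right 158°, forward 1.6 m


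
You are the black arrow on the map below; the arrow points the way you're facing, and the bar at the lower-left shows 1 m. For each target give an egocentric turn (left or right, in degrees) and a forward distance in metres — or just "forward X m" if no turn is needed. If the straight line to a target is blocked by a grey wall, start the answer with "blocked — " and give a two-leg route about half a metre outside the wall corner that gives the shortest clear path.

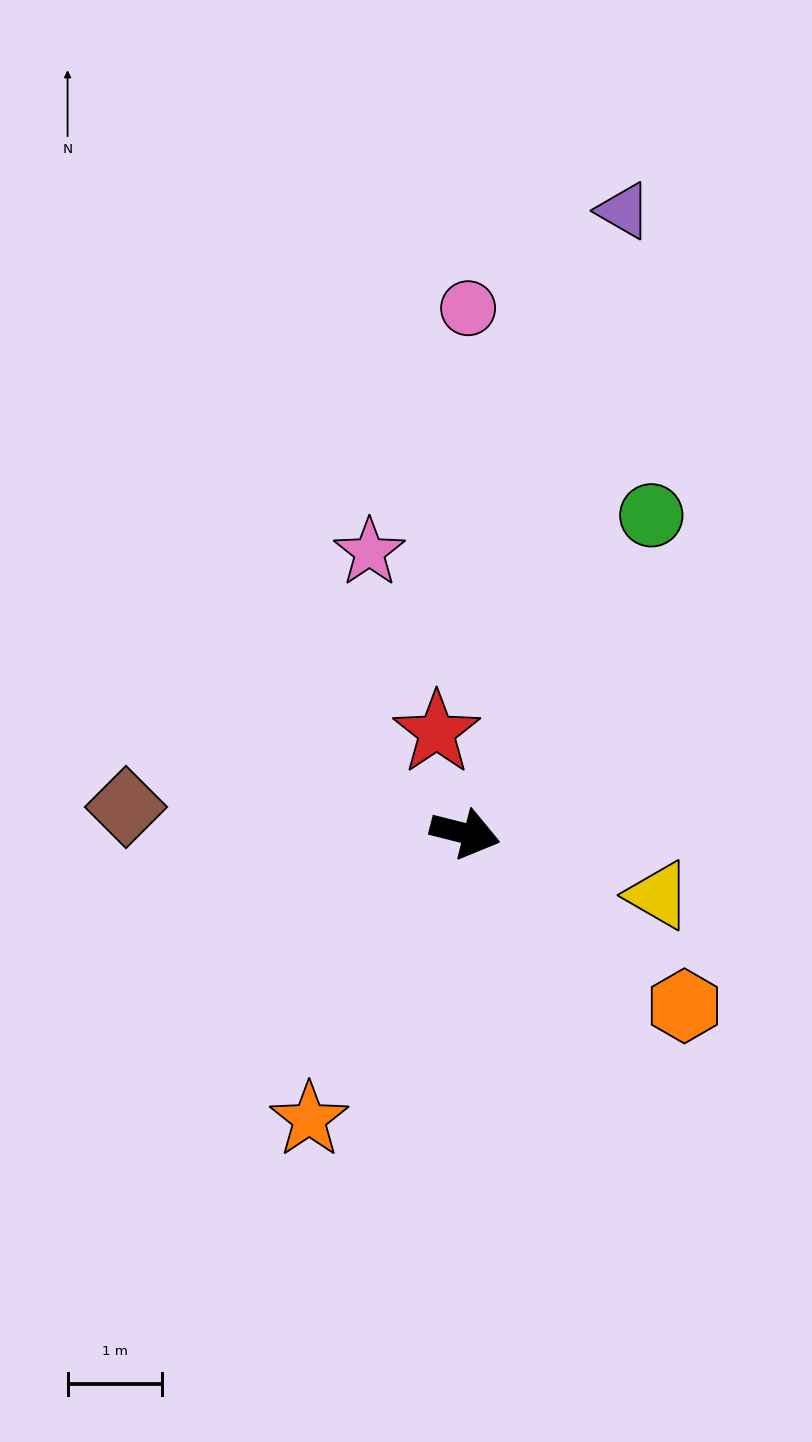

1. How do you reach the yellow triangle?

turn right 4°, forward 2.1 m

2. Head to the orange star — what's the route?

turn right 104°, forward 3.4 m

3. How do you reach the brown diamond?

turn right 170°, forward 3.6 m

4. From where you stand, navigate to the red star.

turn left 120°, forward 1.1 m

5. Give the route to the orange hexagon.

turn right 24°, forward 2.9 m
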